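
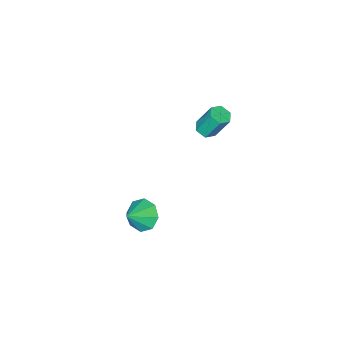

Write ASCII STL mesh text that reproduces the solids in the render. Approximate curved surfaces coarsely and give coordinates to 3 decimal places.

solid 
facet normal 0.193 -0.416 -0.889
outer loop
vertex -2.567 -1.82 -2.218
vertex -2.974 -2.195 -2.131
vertex -3.091 -1.709 -2.384
endloop
endfacet
facet normal 0.299 0.887 -0.352
outer loop
vertex -2.567 -1.82 -2.218
vertex -3.091 -1.709 -2.384
vertex -2.859 -1.19 -0.877
endloop
endfacet
facet normal 0.298 0.888 -0.352
outer loop
vertex -2.859 -1.19 -0.877
vertex -3.091 -1.709 -2.384
vertex -3.383 -1.08 -1.043
endloop
endfacet
facet normal -0.193 0.418 0.888
outer loop
vertex -2.859 -1.19 -0.877
vertex -3.383 -1.08 -1.043
vertex -3.266 -1.565 -0.789
endloop
endfacet
facet normal 0.192 -0.416 -0.889
outer loop
vertex -3.091 -1.709 -2.384
vertex -2.974 -2.195 -2.131
vertex -3.497 -2.084 -2.296
endloop
endfacet
facet normal -0.661 0.614 -0.432
outer loop
vertex -3.091 -1.709 -2.384
vertex -3.497 -2.084 -2.296
vertex -3.383 -1.08 -1.043
endloop
endfacet
facet normal -0.661 0.614 -0.432
outer loop
vertex -3.383 -1.08 -1.043
vertex -3.497 -2.084 -2.296
vertex -3.789 -1.455 -0.955
endloop
endfacet
facet normal -0.194 0.418 0.888
outer loop
vertex -3.383 -1.08 -1.043
vertex -3.789 -1.455 -0.955
vertex -3.266 -1.565 -0.789
endloop
endfacet
facet normal 0.192 -0.417 -0.889
outer loop
vertex -3.497 -2.084 -2.296
vertex -2.974 -2.195 -2.131
vertex -3.381 -2.57 -2.043
endloop
endfacet
facet normal -0.959 -0.271 -0.082
outer loop
vertex -3.497 -2.084 -2.296
vertex -3.381 -2.57 -2.043
vertex -3.789 -1.455 -0.955
endloop
endfacet
facet normal -0.959 -0.272 -0.081
outer loop
vertex -3.789 -1.455 -0.955
vertex -3.381 -2.57 -2.043
vertex -3.673 -1.94 -0.702
endloop
endfacet
facet normal -0.194 0.417 0.888
outer loop
vertex -3.789 -1.455 -0.955
vertex -3.673 -1.94 -0.702
vertex -3.266 -1.565 -0.789
endloop
endfacet
facet normal 0.193 -0.418 -0.888
outer loop
vertex -3.381 -2.57 -2.043
vertex -2.974 -2.195 -2.131
vertex -2.857 -2.68 -1.877
endloop
endfacet
facet normal -0.298 -0.887 0.352
outer loop
vertex -3.381 -2.57 -2.043
vertex -2.857 -2.68 -1.877
vertex -3.673 -1.94 -0.702
endloop
endfacet
facet normal -0.299 -0.887 0.351
outer loop
vertex -3.673 -1.94 -0.702
vertex -2.857 -2.68 -1.877
vertex -3.149 -2.051 -0.536
endloop
endfacet
facet normal -0.193 0.416 0.889
outer loop
vertex -3.673 -1.94 -0.702
vertex -3.149 -2.051 -0.536
vertex -3.266 -1.565 -0.789
endloop
endfacet
facet normal 0.194 -0.418 -0.888
outer loop
vertex -2.857 -2.68 -1.877
vertex -2.974 -2.195 -2.131
vertex -2.451 -2.305 -1.965
endloop
endfacet
facet normal 0.661 -0.614 0.432
outer loop
vertex -2.857 -2.68 -1.877
vertex -2.451 -2.305 -1.965
vertex -3.149 -2.051 -0.536
endloop
endfacet
facet normal 0.661 -0.614 0.432
outer loop
vertex -3.149 -2.051 -0.536
vertex -2.451 -2.305 -1.965
vertex -2.743 -1.676 -0.624
endloop
endfacet
facet normal -0.192 0.416 0.889
outer loop
vertex -3.149 -2.051 -0.536
vertex -2.743 -1.676 -0.624
vertex -3.266 -1.565 -0.789
endloop
endfacet
facet normal 0.194 -0.417 -0.888
outer loop
vertex -2.451 -2.305 -1.965
vertex -2.974 -2.195 -2.131
vertex -2.567 -1.82 -2.218
endloop
endfacet
facet normal 0.959 0.272 0.081
outer loop
vertex -2.451 -2.305 -1.965
vertex -2.567 -1.82 -2.218
vertex -2.743 -1.676 -0.624
endloop
endfacet
facet normal 0.959 0.271 0.081
outer loop
vertex -2.743 -1.676 -0.624
vertex -2.567 -1.82 -2.218
vertex -2.859 -1.19 -0.877
endloop
endfacet
facet normal -0.192 0.417 0.889
outer loop
vertex -2.743 -1.676 -0.624
vertex -2.859 -1.19 -0.877
vertex -3.266 -1.565 -0.789
endloop
endfacet
facet normal -0.801 -0.030 -0.598
outer loop
vertex 3.087 -0.056 -3.586
vertex 2.639 -0.408 -2.968
vertex 2.794 0.38 -3.215
endloop
endfacet
facet normal 0.761 0.633 -0.143
outer loop
vertex 3.087 -0.056 -3.586
vertex 2.794 0.38 -3.215
vertex 3.601 -0.372 -2.252
endloop
endfacet
facet normal -0.801 -0.030 -0.598
outer loop
vertex 2.794 0.38 -3.215
vertex 2.639 -0.408 -2.968
vertex 2.41 0.354 -2.699
endloop
endfacet
facet normal 0.395 0.855 0.337
outer loop
vertex 2.794 0.38 -3.215
vertex 2.41 0.354 -2.699
vertex 3.601 -0.372 -2.252
endloop
endfacet
facet normal -0.801 -0.030 -0.598
outer loop
vertex 2.41 0.354 -2.699
vertex 2.639 -0.408 -2.968
vertex 2.161 -0.118 -2.342
endloop
endfacet
facet normal 0.053 0.585 0.810
outer loop
vertex 2.41 0.354 -2.699
vertex 2.161 -0.118 -2.342
vertex 3.601 -0.372 -2.252
endloop
endfacet
facet normal -0.801 -0.030 -0.598
outer loop
vertex 2.161 -0.118 -2.342
vertex 2.639 -0.408 -2.968
vertex 2.192 -0.76 -2.351
endloop
endfacet
facet normal -0.065 -0.017 0.998
outer loop
vertex 2.161 -0.118 -2.342
vertex 2.192 -0.76 -2.351
vertex 3.601 -0.372 -2.252
endloop
endfacet
facet normal -0.801 -0.030 -0.598
outer loop
vertex 2.192 -0.76 -2.351
vertex 2.639 -0.408 -2.968
vertex 2.485 -1.196 -2.722
endloop
endfacet
facet normal 0.110 -0.600 0.792
outer loop
vertex 2.192 -0.76 -2.351
vertex 2.485 -1.196 -2.722
vertex 3.601 -0.372 -2.252
endloop
endfacet
facet normal -0.801 -0.030 -0.597
outer loop
vertex 2.485 -1.196 -2.722
vertex 2.639 -0.408 -2.968
vertex 2.868 -1.17 -3.237
endloop
endfacet
facet normal 0.476 -0.822 0.312
outer loop
vertex 2.485 -1.196 -2.722
vertex 2.868 -1.17 -3.237
vertex 3.601 -0.372 -2.252
endloop
endfacet
facet normal -0.802 -0.030 -0.597
outer loop
vertex 2.868 -1.17 -3.237
vertex 2.639 -0.408 -2.968
vertex 3.117 -0.698 -3.595
endloop
endfacet
facet normal 0.818 -0.553 -0.160
outer loop
vertex 2.868 -1.17 -3.237
vertex 3.117 -0.698 -3.595
vertex 3.601 -0.372 -2.252
endloop
endfacet
facet normal -0.801 -0.029 -0.597
outer loop
vertex 3.117 -0.698 -3.595
vertex 2.639 -0.408 -2.968
vertex 3.087 -0.056 -3.586
endloop
endfacet
facet normal 0.936 0.049 -0.349
outer loop
vertex 3.117 -0.698 -3.595
vertex 3.087 -0.056 -3.586
vertex 3.601 -0.372 -2.252
endloop
endfacet

endsolid


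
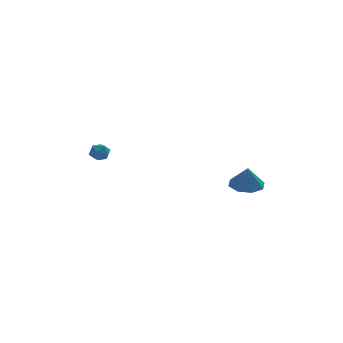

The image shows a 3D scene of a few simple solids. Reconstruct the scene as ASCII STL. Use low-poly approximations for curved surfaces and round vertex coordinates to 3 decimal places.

solid 
facet normal -0.926 0.235 0.294
outer loop
vertex -3.913 2.161 3.82
vertex -4.107 1.551 3.697
vertex -3.88 1.707 4.287
endloop
endfacet
facet normal -0.442 0.627 0.641
outer loop
vertex -3.913 2.161 3.82
vertex -3.88 1.707 4.287
vertex -3.391 2.131 4.209
endloop
endfacet
facet normal -0.059 0.986 0.155
outer loop
vertex -3.913 2.161 3.82
vertex -3.391 2.131 4.209
vertex -3.315 2.236 3.57
endloop
endfacet
facet normal -0.308 0.815 -0.492
outer loop
vertex -3.913 2.161 3.82
vertex -3.315 2.236 3.57
vertex -3.758 1.878 3.254
endloop
endfacet
facet normal -0.844 0.350 -0.406
outer loop
vertex -3.913 2.161 3.82
vertex -3.758 1.878 3.254
vertex -4.107 1.551 3.697
endloop
endfacet
facet normal -0.001 0.183 0.983
outer loop
vertex -3.391 2.131 4.209
vertex -3.88 1.707 4.287
vertex -3.262 1.502 4.326
endloop
endfacet
facet normal -0.786 -0.452 0.422
outer loop
vertex -3.88 1.707 4.287
vertex -4.107 1.551 3.697
vertex -3.705 1.144 4.01
endloop
endfacet
facet normal -0.652 -0.266 -0.710
outer loop
vertex -4.107 1.551 3.697
vertex -3.758 1.878 3.254
vertex -3.629 1.249 3.371
endloop
endfacet
facet normal 0.214 0.484 -0.848
outer loop
vertex -3.758 1.878 3.254
vertex -3.315 2.236 3.57
vertex -3.14 1.673 3.293
endloop
endfacet
facet normal 0.617 0.762 0.199
outer loop
vertex -3.315 2.236 3.57
vertex -3.391 2.131 4.209
vertex -2.913 1.829 3.883
endloop
endfacet
facet normal 0.308 -0.815 0.492
outer loop
vertex -3.107 1.219 3.76
vertex -3.262 1.502 4.326
vertex -3.705 1.144 4.01
endloop
endfacet
facet normal 0.059 -0.986 -0.155
outer loop
vertex -3.107 1.219 3.76
vertex -3.705 1.144 4.01
vertex -3.629 1.249 3.371
endloop
endfacet
facet normal 0.442 -0.627 -0.641
outer loop
vertex -3.107 1.219 3.76
vertex -3.629 1.249 3.371
vertex -3.14 1.673 3.293
endloop
endfacet
facet normal 0.926 -0.235 -0.294
outer loop
vertex -3.107 1.219 3.76
vertex -3.14 1.673 3.293
vertex -2.913 1.829 3.883
endloop
endfacet
facet normal 0.844 -0.350 0.406
outer loop
vertex -3.107 1.219 3.76
vertex -2.913 1.829 3.883
vertex -3.262 1.502 4.326
endloop
endfacet
facet normal -0.214 -0.484 0.848
outer loop
vertex -3.705 1.144 4.01
vertex -3.262 1.502 4.326
vertex -3.88 1.707 4.287
endloop
endfacet
facet normal -0.617 -0.762 -0.199
outer loop
vertex -3.629 1.249 3.371
vertex -3.705 1.144 4.01
vertex -4.107 1.551 3.697
endloop
endfacet
facet normal 0.001 -0.183 -0.983
outer loop
vertex -3.14 1.673 3.293
vertex -3.629 1.249 3.371
vertex -3.758 1.878 3.254
endloop
endfacet
facet normal 0.786 0.452 -0.422
outer loop
vertex -2.913 1.829 3.883
vertex -3.14 1.673 3.293
vertex -3.315 2.236 3.57
endloop
endfacet
facet normal 0.652 0.266 0.710
outer loop
vertex -3.262 1.502 4.326
vertex -2.913 1.829 3.883
vertex -3.391 2.131 4.209
endloop
endfacet
facet normal -0.012 0.236 -0.972
outer loop
vertex 4.563 -2.879 2.392
vertex 3.792 -2.293 2.544
vertex 4.765 -2.176 2.56
endloop
endfacet
facet normal 0.803 -0.347 0.485
outer loop
vertex 4.563 -2.879 2.392
vertex 4.765 -2.176 2.56
vertex 3.808 -2.607 3.836
endloop
endfacet
facet normal -0.012 0.236 -0.972
outer loop
vertex 4.765 -2.176 2.56
vertex 3.792 -2.293 2.544
vertex 4.397 -1.542 2.719
endloop
endfacet
facet normal 0.727 0.263 0.634
outer loop
vertex 4.765 -2.176 2.56
vertex 4.397 -1.542 2.719
vertex 3.808 -2.607 3.836
endloop
endfacet
facet normal -0.012 0.236 -0.972
outer loop
vertex 4.397 -1.542 2.719
vertex 3.792 -2.293 2.544
vertex 3.675 -1.348 2.775
endloop
endfacet
facet normal 0.229 0.641 0.732
outer loop
vertex 4.397 -1.542 2.719
vertex 3.675 -1.348 2.775
vertex 3.808 -2.607 3.836
endloop
endfacet
facet normal -0.012 0.236 -0.972
outer loop
vertex 3.675 -1.348 2.775
vertex 3.792 -2.293 2.544
vertex 3.021 -1.707 2.696
endloop
endfacet
facet normal -0.398 0.566 0.722
outer loop
vertex 3.675 -1.348 2.775
vertex 3.021 -1.707 2.696
vertex 3.808 -2.607 3.836
endloop
endfacet
facet normal -0.012 0.236 -0.972
outer loop
vertex 3.021 -1.707 2.696
vertex 3.792 -2.293 2.544
vertex 2.819 -2.409 2.528
endloop
endfacet
facet normal -0.789 0.081 0.609
outer loop
vertex 3.021 -1.707 2.696
vertex 2.819 -2.409 2.528
vertex 3.808 -2.607 3.836
endloop
endfacet
facet normal -0.012 0.237 -0.972
outer loop
vertex 2.819 -2.409 2.528
vertex 3.792 -2.293 2.544
vertex 3.187 -3.043 2.369
endloop
endfacet
facet normal -0.713 -0.529 0.459
outer loop
vertex 2.819 -2.409 2.528
vertex 3.187 -3.043 2.369
vertex 3.808 -2.607 3.836
endloop
endfacet
facet normal -0.013 0.237 -0.971
outer loop
vertex 3.187 -3.043 2.369
vertex 3.792 -2.293 2.544
vertex 3.909 -3.238 2.312
endloop
endfacet
facet normal -0.216 -0.907 0.361
outer loop
vertex 3.187 -3.043 2.369
vertex 3.909 -3.238 2.312
vertex 3.808 -2.607 3.836
endloop
endfacet
facet normal -0.011 0.237 -0.971
outer loop
vertex 3.909 -3.238 2.312
vertex 3.792 -2.293 2.544
vertex 4.563 -2.879 2.392
endloop
endfacet
facet normal 0.411 -0.832 0.372
outer loop
vertex 3.909 -3.238 2.312
vertex 4.563 -2.879 2.392
vertex 3.808 -2.607 3.836
endloop
endfacet

endsolid


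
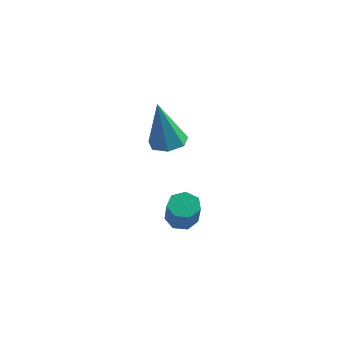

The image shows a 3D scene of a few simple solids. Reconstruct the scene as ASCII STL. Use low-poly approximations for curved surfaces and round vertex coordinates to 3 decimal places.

solid 
facet normal -0.392 0.472 -0.790
outer loop
vertex 2.874 -3.868 -2.06
vertex 2.454 -3.626 -1.707
vertex 2.996 -3.409 -1.846
endloop
endfacet
facet normal 0.890 -0.024 -0.456
outer loop
vertex 2.874 -3.868 -2.06
vertex 2.996 -3.409 -1.846
vertex 3.447 -4.556 -0.906
endloop
endfacet
facet normal 0.890 -0.023 -0.455
outer loop
vertex 3.447 -4.556 -0.906
vertex 2.996 -3.409 -1.846
vertex 3.568 -4.097 -0.692
endloop
endfacet
facet normal 0.391 -0.472 0.790
outer loop
vertex 3.447 -4.556 -0.906
vertex 3.568 -4.097 -0.692
vertex 3.026 -4.314 -0.553
endloop
endfacet
facet normal -0.392 0.472 -0.790
outer loop
vertex 2.996 -3.409 -1.846
vertex 2.454 -3.626 -1.707
vertex 2.709 -3.113 -1.527
endloop
endfacet
facet normal 0.737 0.675 0.037
outer loop
vertex 2.996 -3.409 -1.846
vertex 2.709 -3.113 -1.527
vertex 3.568 -4.097 -0.692
endloop
endfacet
facet normal 0.737 0.675 0.038
outer loop
vertex 3.568 -4.097 -0.692
vertex 2.709 -3.113 -1.527
vertex 3.281 -3.802 -0.374
endloop
endfacet
facet normal 0.391 -0.471 0.790
outer loop
vertex 3.568 -4.097 -0.692
vertex 3.281 -3.802 -0.374
vertex 3.026 -4.314 -0.553
endloop
endfacet
facet normal -0.391 0.472 -0.790
outer loop
vertex 2.709 -3.113 -1.527
vertex 2.454 -3.626 -1.707
vertex 2.23 -3.204 -1.344
endloop
endfacet
facet normal 0.028 0.864 0.503
outer loop
vertex 2.709 -3.113 -1.527
vertex 2.23 -3.204 -1.344
vertex 3.281 -3.802 -0.374
endloop
endfacet
facet normal 0.030 0.865 0.501
outer loop
vertex 3.281 -3.802 -0.374
vertex 2.23 -3.204 -1.344
vertex 2.802 -3.892 -0.19
endloop
endfacet
facet normal 0.392 -0.471 0.790
outer loop
vertex 3.281 -3.802 -0.374
vertex 2.802 -3.892 -0.19
vertex 3.026 -4.314 -0.553
endloop
endfacet
facet normal -0.392 0.472 -0.790
outer loop
vertex 2.23 -3.204 -1.344
vertex 2.454 -3.626 -1.707
vertex 1.92 -3.612 -1.434
endloop
endfacet
facet normal -0.701 0.403 0.588
outer loop
vertex 2.23 -3.204 -1.344
vertex 1.92 -3.612 -1.434
vertex 2.802 -3.892 -0.19
endloop
endfacet
facet normal -0.701 0.403 0.588
outer loop
vertex 2.802 -3.892 -0.19
vertex 1.92 -3.612 -1.434
vertex 2.492 -4.3 -0.28
endloop
endfacet
facet normal 0.392 -0.472 0.790
outer loop
vertex 2.802 -3.892 -0.19
vertex 2.492 -4.3 -0.28
vertex 3.026 -4.314 -0.553
endloop
endfacet
facet normal -0.392 0.471 -0.791
outer loop
vertex 1.92 -3.612 -1.434
vertex 2.454 -3.626 -1.707
vertex 2.012 -4.031 -1.729
endloop
endfacet
facet normal -0.903 -0.362 0.232
outer loop
vertex 1.92 -3.612 -1.434
vertex 2.012 -4.031 -1.729
vertex 2.492 -4.3 -0.28
endloop
endfacet
facet normal -0.903 -0.362 0.232
outer loop
vertex 2.492 -4.3 -0.28
vertex 2.012 -4.031 -1.729
vertex 2.584 -4.719 -0.576
endloop
endfacet
facet normal 0.391 -0.472 0.790
outer loop
vertex 2.492 -4.3 -0.28
vertex 2.584 -4.719 -0.576
vertex 3.026 -4.314 -0.553
endloop
endfacet
facet normal -0.392 0.471 -0.790
outer loop
vertex 2.012 -4.031 -1.729
vertex 2.454 -3.626 -1.707
vertex 2.437 -4.145 -2.008
endloop
endfacet
facet normal -0.425 -0.854 -0.299
outer loop
vertex 2.012 -4.031 -1.729
vertex 2.437 -4.145 -2.008
vertex 2.584 -4.719 -0.576
endloop
endfacet
facet normal -0.425 -0.855 -0.299
outer loop
vertex 2.584 -4.719 -0.576
vertex 2.437 -4.145 -2.008
vertex 3.009 -4.833 -0.854
endloop
endfacet
facet normal 0.391 -0.471 0.791
outer loop
vertex 2.584 -4.719 -0.576
vertex 3.009 -4.833 -0.854
vertex 3.026 -4.314 -0.553
endloop
endfacet
facet normal -0.393 0.471 -0.790
outer loop
vertex 2.437 -4.145 -2.008
vertex 2.454 -3.626 -1.707
vertex 2.874 -3.868 -2.06
endloop
endfacet
facet normal 0.374 -0.703 -0.605
outer loop
vertex 2.437 -4.145 -2.008
vertex 2.874 -3.868 -2.06
vertex 3.009 -4.833 -0.854
endloop
endfacet
facet normal 0.373 -0.704 -0.605
outer loop
vertex 3.009 -4.833 -0.854
vertex 2.874 -3.868 -2.06
vertex 3.447 -4.556 -0.906
endloop
endfacet
facet normal 0.392 -0.471 0.790
outer loop
vertex 3.009 -4.833 -0.854
vertex 3.447 -4.556 -0.906
vertex 3.026 -4.314 -0.553
endloop
endfacet
facet normal 0.062 0.221 -0.973
outer loop
vertex 2.083 -3.921 1.587
vertex 1.685 -3.342 1.693
vertex 2.391 -3.405 1.724
endloop
endfacet
facet normal 0.806 -0.543 0.234
outer loop
vertex 2.083 -3.921 1.587
vertex 2.391 -3.405 1.724
vertex 1.555 -3.798 3.687
endloop
endfacet
facet normal 0.063 0.222 -0.973
outer loop
vertex 2.391 -3.405 1.724
vertex 1.685 -3.342 1.693
vertex 2.168 -2.843 1.838
endloop
endfacet
facet normal 0.869 0.259 0.422
outer loop
vertex 2.391 -3.405 1.724
vertex 2.168 -2.843 1.838
vertex 1.555 -3.798 3.687
endloop
endfacet
facet normal 0.063 0.222 -0.973
outer loop
vertex 2.168 -2.843 1.838
vertex 1.685 -3.342 1.693
vertex 1.581 -2.656 1.843
endloop
endfacet
facet normal 0.265 0.818 0.510
outer loop
vertex 2.168 -2.843 1.838
vertex 1.581 -2.656 1.843
vertex 1.555 -3.798 3.687
endloop
endfacet
facet normal 0.064 0.222 -0.973
outer loop
vertex 1.581 -2.656 1.843
vertex 1.685 -3.342 1.693
vertex 1.072 -2.986 1.734
endloop
endfacet
facet normal -0.554 0.711 0.433
outer loop
vertex 1.581 -2.656 1.843
vertex 1.072 -2.986 1.734
vertex 1.555 -3.798 3.687
endloop
endfacet
facet normal 0.064 0.222 -0.973
outer loop
vertex 1.072 -2.986 1.734
vertex 1.685 -3.342 1.693
vertex 1.025 -3.585 1.594
endloop
endfacet
facet normal -0.969 0.018 0.247
outer loop
vertex 1.072 -2.986 1.734
vertex 1.025 -3.585 1.594
vertex 1.555 -3.798 3.687
endloop
endfacet
facet normal 0.064 0.222 -0.973
outer loop
vertex 1.025 -3.585 1.594
vertex 1.685 -3.342 1.693
vertex 1.475 -4.0 1.529
endloop
endfacet
facet normal -0.668 -0.739 0.094
outer loop
vertex 1.025 -3.585 1.594
vertex 1.475 -4.0 1.529
vertex 1.555 -3.798 3.687
endloop
endfacet
facet normal 0.064 0.222 -0.973
outer loop
vertex 1.475 -4.0 1.529
vertex 1.685 -3.342 1.693
vertex 2.083 -3.921 1.587
endloop
endfacet
facet normal 0.120 -0.989 0.088
outer loop
vertex 1.475 -4.0 1.529
vertex 2.083 -3.921 1.587
vertex 1.555 -3.798 3.687
endloop
endfacet

endsolid


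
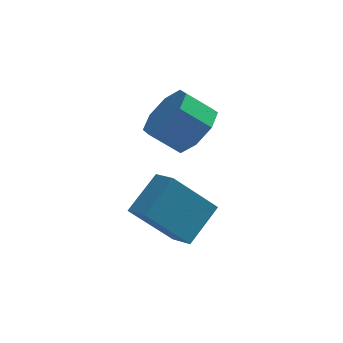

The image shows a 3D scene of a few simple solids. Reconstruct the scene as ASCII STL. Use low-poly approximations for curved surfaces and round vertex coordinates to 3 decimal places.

solid 
facet normal -0.464 -0.678 -0.570
outer loop
vertex -4.076 -0.094 -2.399
vertex -4.569 0.492 -2.694
vertex -2.963 0.207 -3.662
endloop
endfacet
facet normal 0.601 -0.715 0.359
outer loop
vertex -2.331 1.128 -2.886
vertex -4.076 -0.094 -2.399
vertex -2.963 0.207 -3.662
endloop
endfacet
facet normal -0.464 -0.678 -0.570
outer loop
vertex -2.963 0.207 -3.662
vertex -4.569 0.492 -2.694
vertex -3.455 0.792 -3.957
endloop
endfacet
facet normal 0.651 0.175 -0.738
outer loop
vertex -3.455 0.792 -3.957
vertex -2.331 1.128 -2.886
vertex -2.963 0.207 -3.662
endloop
endfacet
facet normal -0.651 -0.176 0.739
outer loop
vertex -4.076 -0.094 -2.399
vertex -3.937 1.413 -1.918
vertex -4.569 0.492 -2.694
endloop
endfacet
facet normal 0.600 -0.714 0.360
outer loop
vertex -3.445 0.828 -1.623
vertex -4.076 -0.094 -2.399
vertex -2.331 1.128 -2.886
endloop
endfacet
facet normal -0.651 -0.176 0.738
outer loop
vertex -3.445 0.828 -1.623
vertex -3.937 1.413 -1.918
vertex -4.076 -0.094 -2.399
endloop
endfacet
facet normal -0.600 0.715 -0.359
outer loop
vertex -4.569 0.492 -2.694
vertex -3.937 1.413 -1.918
vertex -3.455 0.792 -3.957
endloop
endfacet
facet normal 0.651 0.176 -0.738
outer loop
vertex -2.824 1.714 -3.181
vertex -2.331 1.128 -2.886
vertex -3.455 0.792 -3.957
endloop
endfacet
facet normal -0.601 0.714 -0.359
outer loop
vertex -3.455 0.792 -3.957
vertex -3.937 1.413 -1.918
vertex -2.824 1.714 -3.181
endloop
endfacet
facet normal 0.464 0.678 0.570
outer loop
vertex -2.824 1.714 -3.181
vertex -3.445 0.828 -1.623
vertex -2.331 1.128 -2.886
endloop
endfacet
facet normal 0.464 0.678 0.570
outer loop
vertex -3.937 1.413 -1.918
vertex -3.445 0.828 -1.623
vertex -2.824 1.714 -3.181
endloop
endfacet
facet normal 0.766 0.029 -0.643
outer loop
vertex -2.459 2.704 -0.345
vertex -3.014 2.625 -1.01
vertex -2.671 3.293 -0.571
endloop
endfacet
facet normal 0.559 0.465 0.687
outer loop
vertex -2.459 2.704 -0.345
vertex -2.671 3.293 -0.571
vertex -3.271 2.673 0.336
endloop
endfacet
facet normal 0.559 0.464 0.687
outer loop
vertex -3.271 2.673 0.336
vertex -2.671 3.293 -0.571
vertex -3.483 3.263 0.11
endloop
endfacet
facet normal -0.766 -0.029 0.642
outer loop
vertex -3.271 2.673 0.336
vertex -3.483 3.263 0.11
vertex -3.826 2.595 -0.33
endloop
endfacet
facet normal 0.766 0.029 -0.642
outer loop
vertex -2.671 3.293 -0.571
vertex -3.014 2.625 -1.01
vertex -3.084 3.491 -1.055
endloop
endfacet
facet normal 0.170 0.954 0.245
outer loop
vertex -2.671 3.293 -0.571
vertex -3.084 3.491 -1.055
vertex -3.483 3.263 0.11
endloop
endfacet
facet normal 0.170 0.954 0.245
outer loop
vertex -3.483 3.263 0.11
vertex -3.084 3.491 -1.055
vertex -3.896 3.461 -0.374
endloop
endfacet
facet normal -0.766 -0.029 0.642
outer loop
vertex -3.483 3.263 0.11
vertex -3.896 3.461 -0.374
vertex -3.826 2.595 -0.33
endloop
endfacet
facet normal 0.766 0.029 -0.643
outer loop
vertex -3.084 3.491 -1.055
vertex -3.014 2.625 -1.01
vertex -3.456 3.182 -1.512
endloop
endfacet
facet normal -0.318 0.885 -0.340
outer loop
vertex -3.084 3.491 -1.055
vertex -3.456 3.182 -1.512
vertex -3.896 3.461 -0.374
endloop
endfacet
facet normal -0.319 0.885 -0.340
outer loop
vertex -3.896 3.461 -0.374
vertex -3.456 3.182 -1.512
vertex -4.268 3.151 -0.832
endloop
endfacet
facet normal -0.766 -0.029 0.642
outer loop
vertex -3.896 3.461 -0.374
vertex -4.268 3.151 -0.832
vertex -3.826 2.595 -0.33
endloop
endfacet
facet normal 0.766 0.029 -0.642
outer loop
vertex -3.456 3.182 -1.512
vertex -3.014 2.625 -1.01
vertex -3.569 2.547 -1.676
endloop
endfacet
facet normal -0.620 0.298 -0.726
outer loop
vertex -3.456 3.182 -1.512
vertex -3.569 2.547 -1.676
vertex -4.268 3.151 -0.832
endloop
endfacet
facet normal -0.620 0.297 -0.726
outer loop
vertex -4.268 3.151 -0.832
vertex -3.569 2.547 -1.676
vertex -4.381 2.516 -0.995
endloop
endfacet
facet normal -0.766 -0.029 0.642
outer loop
vertex -4.268 3.151 -0.832
vertex -4.381 2.516 -0.995
vertex -3.826 2.595 -0.33
endloop
endfacet
facet normal 0.766 0.029 -0.642
outer loop
vertex -3.569 2.547 -1.676
vertex -3.014 2.625 -1.01
vertex -3.357 1.957 -1.45
endloop
endfacet
facet normal -0.559 -0.464 -0.687
outer loop
vertex -3.569 2.547 -1.676
vertex -3.357 1.957 -1.45
vertex -4.381 2.516 -0.995
endloop
endfacet
facet normal -0.559 -0.465 -0.687
outer loop
vertex -4.381 2.516 -0.995
vertex -3.357 1.957 -1.45
vertex -4.169 1.927 -0.769
endloop
endfacet
facet normal -0.766 -0.029 0.643
outer loop
vertex -4.381 2.516 -0.995
vertex -4.169 1.927 -0.769
vertex -3.826 2.595 -0.33
endloop
endfacet
facet normal 0.766 0.029 -0.642
outer loop
vertex -3.357 1.957 -1.45
vertex -3.014 2.625 -1.01
vertex -2.944 1.759 -0.966
endloop
endfacet
facet normal -0.170 -0.954 -0.245
outer loop
vertex -3.357 1.957 -1.45
vertex -2.944 1.759 -0.966
vertex -4.169 1.927 -0.769
endloop
endfacet
facet normal -0.170 -0.954 -0.245
outer loop
vertex -4.169 1.927 -0.769
vertex -2.944 1.759 -0.966
vertex -3.756 1.729 -0.285
endloop
endfacet
facet normal -0.766 -0.029 0.642
outer loop
vertex -4.169 1.927 -0.769
vertex -3.756 1.729 -0.285
vertex -3.826 2.595 -0.33
endloop
endfacet
facet normal 0.766 0.029 -0.642
outer loop
vertex -2.944 1.759 -0.966
vertex -3.014 2.625 -1.01
vertex -2.572 2.069 -0.508
endloop
endfacet
facet normal 0.318 -0.885 0.340
outer loop
vertex -2.944 1.759 -0.966
vertex -2.572 2.069 -0.508
vertex -3.756 1.729 -0.285
endloop
endfacet
facet normal 0.318 -0.885 0.340
outer loop
vertex -3.756 1.729 -0.285
vertex -2.572 2.069 -0.508
vertex -3.384 2.038 0.172
endloop
endfacet
facet normal -0.766 -0.029 0.643
outer loop
vertex -3.756 1.729 -0.285
vertex -3.384 2.038 0.172
vertex -3.826 2.595 -0.33
endloop
endfacet
facet normal 0.766 0.029 -0.642
outer loop
vertex -2.572 2.069 -0.508
vertex -3.014 2.625 -1.01
vertex -2.459 2.704 -0.345
endloop
endfacet
facet normal 0.620 -0.297 0.727
outer loop
vertex -2.572 2.069 -0.508
vertex -2.459 2.704 -0.345
vertex -3.384 2.038 0.172
endloop
endfacet
facet normal 0.620 -0.298 0.726
outer loop
vertex -3.384 2.038 0.172
vertex -2.459 2.704 -0.345
vertex -3.271 2.673 0.336
endloop
endfacet
facet normal -0.766 -0.029 0.642
outer loop
vertex -3.384 2.038 0.172
vertex -3.271 2.673 0.336
vertex -3.826 2.595 -0.33
endloop
endfacet

endsolid


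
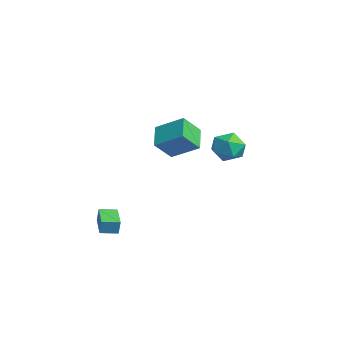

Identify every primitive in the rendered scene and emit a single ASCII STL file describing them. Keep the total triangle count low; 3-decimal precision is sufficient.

solid 
facet normal -0.972 0.174 0.155
outer loop
vertex 1.216 -3.437 -3.31
vertex 1.362 -2.534 -3.408
vertex 1.076 -3.502 -4.115
endloop
endfacet
facet normal -0.159 -0.982 0.107
outer loop
vertex 2.438 -3.746 -4.332
vertex 1.216 -3.437 -3.31
vertex 1.076 -3.502 -4.115
endloop
endfacet
facet normal -0.972 0.174 0.155
outer loop
vertex 1.076 -3.502 -4.115
vertex 1.362 -2.534 -3.408
vertex 1.222 -2.599 -4.213
endloop
endfacet
facet normal -0.171 -0.079 -0.982
outer loop
vertex 1.222 -2.599 -4.213
vertex 2.438 -3.746 -4.332
vertex 1.076 -3.502 -4.115
endloop
endfacet
facet normal 0.171 0.079 0.982
outer loop
vertex 1.216 -3.437 -3.31
vertex 2.724 -2.778 -3.625
vertex 1.362 -2.534 -3.408
endloop
endfacet
facet normal -0.159 -0.982 0.107
outer loop
vertex 2.578 -3.681 -3.527
vertex 1.216 -3.437 -3.31
vertex 2.438 -3.746 -4.332
endloop
endfacet
facet normal 0.171 0.079 0.982
outer loop
vertex 2.578 -3.681 -3.527
vertex 2.724 -2.778 -3.625
vertex 1.216 -3.437 -3.31
endloop
endfacet
facet normal 0.159 0.982 -0.107
outer loop
vertex 1.362 -2.534 -3.408
vertex 2.724 -2.778 -3.625
vertex 1.222 -2.599 -4.213
endloop
endfacet
facet normal -0.171 -0.079 -0.982
outer loop
vertex 2.584 -2.843 -4.43
vertex 2.438 -3.746 -4.332
vertex 1.222 -2.599 -4.213
endloop
endfacet
facet normal 0.159 0.982 -0.107
outer loop
vertex 1.222 -2.599 -4.213
vertex 2.724 -2.778 -3.625
vertex 2.584 -2.843 -4.43
endloop
endfacet
facet normal 0.972 -0.174 -0.155
outer loop
vertex 2.584 -2.843 -4.43
vertex 2.578 -3.681 -3.527
vertex 2.438 -3.746 -4.332
endloop
endfacet
facet normal 0.972 -0.174 -0.155
outer loop
vertex 2.724 -2.778 -3.625
vertex 2.578 -3.681 -3.527
vertex 2.584 -2.843 -4.43
endloop
endfacet
facet normal -0.543 -0.682 -0.490
outer loop
vertex 2.035 -0.803 2.217
vertex 1.76 0.142 1.207
vertex 3.178 -1.214 1.521
endloop
endfacet
facet normal 0.195 -0.670 0.716
outer loop
vertex 4.08 -0.082 2.333
vertex 2.035 -0.803 2.217
vertex 3.178 -1.214 1.521
endloop
endfacet
facet normal -0.544 -0.682 -0.489
outer loop
vertex 3.178 -1.214 1.521
vertex 1.76 0.142 1.207
vertex 2.902 -0.27 0.511
endloop
endfacet
facet normal 0.816 -0.294 -0.497
outer loop
vertex 2.902 -0.27 0.511
vertex 4.08 -0.082 2.333
vertex 3.178 -1.214 1.521
endloop
endfacet
facet normal -0.816 0.294 0.497
outer loop
vertex 2.035 -0.803 2.217
vertex 2.662 1.274 2.019
vertex 1.76 0.142 1.207
endloop
endfacet
facet normal 0.195 -0.669 0.717
outer loop
vertex 2.938 0.33 3.029
vertex 2.035 -0.803 2.217
vertex 4.08 -0.082 2.333
endloop
endfacet
facet normal -0.816 0.294 0.498
outer loop
vertex 2.938 0.33 3.029
vertex 2.662 1.274 2.019
vertex 2.035 -0.803 2.217
endloop
endfacet
facet normal -0.195 0.670 -0.717
outer loop
vertex 1.76 0.142 1.207
vertex 2.662 1.274 2.019
vertex 2.902 -0.27 0.511
endloop
endfacet
facet normal 0.816 -0.294 -0.497
outer loop
vertex 3.805 0.863 1.323
vertex 4.08 -0.082 2.333
vertex 2.902 -0.27 0.511
endloop
endfacet
facet normal -0.196 0.669 -0.717
outer loop
vertex 2.902 -0.27 0.511
vertex 2.662 1.274 2.019
vertex 3.805 0.863 1.323
endloop
endfacet
facet normal 0.544 0.681 0.489
outer loop
vertex 3.805 0.863 1.323
vertex 2.938 0.33 3.029
vertex 4.08 -0.082 2.333
endloop
endfacet
facet normal 0.543 0.682 0.489
outer loop
vertex 2.662 1.274 2.019
vertex 2.938 0.33 3.029
vertex 3.805 0.863 1.323
endloop
endfacet
facet normal 0.049 0.823 0.565
outer loop
vertex -0.0 4.41 -0.21
vertex 0.252 3.847 0.588
vertex 0.971 4.218 -0.015
endloop
endfacet
facet normal 0.215 0.970 -0.114
outer loop
vertex -0.0 4.41 -0.21
vertex 0.971 4.218 -0.015
vertex 0.63 4.182 -0.965
endloop
endfacet
facet normal -0.341 0.783 -0.521
outer loop
vertex -0.0 4.41 -0.21
vertex 0.63 4.182 -0.965
vertex -0.299 3.789 -0.948
endloop
endfacet
facet normal -0.848 0.521 -0.095
outer loop
vertex -0.0 4.41 -0.21
vertex -0.299 3.789 -0.948
vertex -0.533 3.582 0.012
endloop
endfacet
facet normal -0.608 0.546 0.577
outer loop
vertex -0.0 4.41 -0.21
vertex -0.533 3.582 0.012
vertex 0.252 3.847 0.588
endloop
endfacet
facet normal 0.771 0.563 -0.298
outer loop
vertex 0.63 4.182 -0.965
vertex 0.971 4.218 -0.015
vertex 1.273 3.478 -0.632
endloop
endfacet
facet normal 0.503 0.326 0.800
outer loop
vertex 0.971 4.218 -0.015
vertex 0.252 3.847 0.588
vertex 1.039 3.271 0.328
endloop
endfacet
facet normal -0.560 -0.123 0.819
outer loop
vertex 0.252 3.847 0.588
vertex -0.533 3.582 0.012
vertex 0.11 2.878 0.345
endloop
endfacet
facet normal -0.949 -0.165 -0.267
outer loop
vertex -0.533 3.582 0.012
vertex -0.299 3.789 -0.948
vertex -0.231 2.842 -0.605
endloop
endfacet
facet normal -0.127 0.259 -0.958
outer loop
vertex -0.299 3.789 -0.948
vertex 0.63 4.182 -0.965
vertex 0.488 3.213 -1.208
endloop
endfacet
facet normal 0.848 -0.521 0.095
outer loop
vertex 0.74 2.65 -0.41
vertex 1.273 3.478 -0.632
vertex 1.039 3.271 0.328
endloop
endfacet
facet normal 0.341 -0.783 0.521
outer loop
vertex 0.74 2.65 -0.41
vertex 1.039 3.271 0.328
vertex 0.11 2.878 0.345
endloop
endfacet
facet normal -0.215 -0.970 0.114
outer loop
vertex 0.74 2.65 -0.41
vertex 0.11 2.878 0.345
vertex -0.231 2.842 -0.605
endloop
endfacet
facet normal -0.049 -0.823 -0.565
outer loop
vertex 0.74 2.65 -0.41
vertex -0.231 2.842 -0.605
vertex 0.488 3.213 -1.208
endloop
endfacet
facet normal 0.608 -0.546 -0.577
outer loop
vertex 0.74 2.65 -0.41
vertex 0.488 3.213 -1.208
vertex 1.273 3.478 -0.632
endloop
endfacet
facet normal 0.949 0.165 0.267
outer loop
vertex 1.039 3.271 0.328
vertex 1.273 3.478 -0.632
vertex 0.971 4.218 -0.015
endloop
endfacet
facet normal 0.127 -0.259 0.958
outer loop
vertex 0.11 2.878 0.345
vertex 1.039 3.271 0.328
vertex 0.252 3.847 0.588
endloop
endfacet
facet normal -0.771 -0.563 0.298
outer loop
vertex -0.231 2.842 -0.605
vertex 0.11 2.878 0.345
vertex -0.533 3.582 0.012
endloop
endfacet
facet normal -0.503 -0.326 -0.800
outer loop
vertex 0.488 3.213 -1.208
vertex -0.231 2.842 -0.605
vertex -0.299 3.789 -0.948
endloop
endfacet
facet normal 0.560 0.123 -0.819
outer loop
vertex 1.273 3.478 -0.632
vertex 0.488 3.213 -1.208
vertex 0.63 4.182 -0.965
endloop
endfacet

endsolid


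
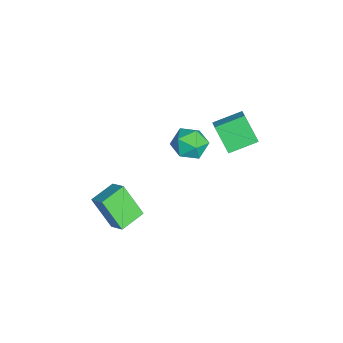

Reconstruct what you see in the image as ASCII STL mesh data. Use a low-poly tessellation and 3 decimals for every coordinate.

solid 
facet normal -0.854 -0.072 -0.516
outer loop
vertex -1.143 1.096 1.684
vertex -1.566 2.581 2.177
vertex -0.377 1.767 0.322
endloop
endfacet
facet normal 0.260 -0.916 -0.305
outer loop
vertex 0.486 1.839 0.843
vertex -1.143 1.096 1.684
vertex -0.377 1.767 0.322
endloop
endfacet
facet normal -0.854 -0.071 -0.516
outer loop
vertex -0.377 1.767 0.322
vertex -1.566 2.581 2.177
vertex -0.799 3.251 0.815
endloop
endfacet
facet normal 0.451 0.394 -0.801
outer loop
vertex -0.799 3.251 0.815
vertex 0.486 1.839 0.843
vertex -0.377 1.767 0.322
endloop
endfacet
facet normal -0.451 -0.394 0.801
outer loop
vertex -1.143 1.096 1.684
vertex -0.703 2.653 2.698
vertex -1.566 2.581 2.177
endloop
endfacet
facet normal 0.261 -0.916 -0.304
outer loop
vertex -0.281 1.169 2.205
vertex -1.143 1.096 1.684
vertex 0.486 1.839 0.843
endloop
endfacet
facet normal -0.451 -0.394 0.801
outer loop
vertex -0.281 1.169 2.205
vertex -0.703 2.653 2.698
vertex -1.143 1.096 1.684
endloop
endfacet
facet normal -0.260 0.916 0.304
outer loop
vertex -1.566 2.581 2.177
vertex -0.703 2.653 2.698
vertex -0.799 3.251 0.815
endloop
endfacet
facet normal 0.451 0.394 -0.801
outer loop
vertex 0.063 3.324 1.336
vertex 0.486 1.839 0.843
vertex -0.799 3.251 0.815
endloop
endfacet
facet normal -0.261 0.916 0.304
outer loop
vertex -0.799 3.251 0.815
vertex -0.703 2.653 2.698
vertex 0.063 3.324 1.336
endloop
endfacet
facet normal 0.854 0.072 0.516
outer loop
vertex 0.063 3.324 1.336
vertex -0.281 1.169 2.205
vertex 0.486 1.839 0.843
endloop
endfacet
facet normal 0.854 0.072 0.515
outer loop
vertex -0.703 2.653 2.698
vertex -0.281 1.169 2.205
vertex 0.063 3.324 1.336
endloop
endfacet
facet normal -0.674 0.721 0.160
outer loop
vertex 3.405 -3.283 1.441
vertex 4.025 -2.352 -0.144
vertex 2.692 -3.817 0.848
endloop
endfacet
facet normal -0.320 -0.480 0.817
outer loop
vertex 3.635 -4.828 0.624
vertex 3.405 -3.283 1.441
vertex 2.692 -3.817 0.848
endloop
endfacet
facet normal -0.674 0.721 0.160
outer loop
vertex 2.692 -3.817 0.848
vertex 4.025 -2.352 -0.144
vertex 3.312 -2.886 -0.737
endloop
endfacet
facet normal -0.667 -0.499 -0.554
outer loop
vertex 3.312 -2.886 -0.737
vertex 3.635 -4.828 0.624
vertex 2.692 -3.817 0.848
endloop
endfacet
facet normal 0.667 0.499 0.554
outer loop
vertex 3.405 -3.283 1.441
vertex 4.968 -3.363 -0.368
vertex 4.025 -2.352 -0.144
endloop
endfacet
facet normal -0.320 -0.480 0.817
outer loop
vertex 4.348 -4.294 1.217
vertex 3.405 -3.283 1.441
vertex 3.635 -4.828 0.624
endloop
endfacet
facet normal 0.667 0.499 0.554
outer loop
vertex 4.348 -4.294 1.217
vertex 4.968 -3.363 -0.368
vertex 3.405 -3.283 1.441
endloop
endfacet
facet normal 0.320 0.480 -0.817
outer loop
vertex 4.025 -2.352 -0.144
vertex 4.968 -3.363 -0.368
vertex 3.312 -2.886 -0.737
endloop
endfacet
facet normal -0.667 -0.499 -0.554
outer loop
vertex 4.255 -3.897 -0.961
vertex 3.635 -4.828 0.624
vertex 3.312 -2.886 -0.737
endloop
endfacet
facet normal 0.320 0.480 -0.817
outer loop
vertex 3.312 -2.886 -0.737
vertex 4.968 -3.363 -0.368
vertex 4.255 -3.897 -0.961
endloop
endfacet
facet normal 0.674 -0.721 -0.160
outer loop
vertex 4.255 -3.897 -0.961
vertex 4.348 -4.294 1.217
vertex 3.635 -4.828 0.624
endloop
endfacet
facet normal 0.674 -0.721 -0.160
outer loop
vertex 4.968 -3.363 -0.368
vertex 4.348 -4.294 1.217
vertex 4.255 -3.897 -0.961
endloop
endfacet
facet normal -0.367 0.770 0.522
outer loop
vertex -1.062 0.956 0.057
vertex -2.0 0.482 0.096
vertex -1.291 0.307 0.852
endloop
endfacet
facet normal 0.330 0.683 0.652
outer loop
vertex -1.062 0.956 0.057
vertex -1.291 0.307 0.852
vertex -0.34 0.275 0.405
endloop
endfacet
facet normal 0.678 0.734 0.031
outer loop
vertex -1.062 0.956 0.057
vertex -0.34 0.275 0.405
vertex -0.462 0.431 -0.628
endloop
endfacet
facet normal 0.196 0.854 -0.482
outer loop
vertex -1.062 0.956 0.057
vertex -0.462 0.431 -0.628
vertex -1.488 0.559 -0.819
endloop
endfacet
facet normal -0.450 0.875 -0.178
outer loop
vertex -1.062 0.956 0.057
vertex -1.488 0.559 -0.819
vertex -2.0 0.482 0.096
endloop
endfacet
facet normal 0.426 0.023 0.904
outer loop
vertex -0.34 0.275 0.405
vertex -1.291 0.307 0.852
vertex -0.832 -0.619 0.659
endloop
endfacet
facet normal -0.700 0.163 0.695
outer loop
vertex -1.291 0.307 0.852
vertex -2.0 0.482 0.096
vertex -1.858 -0.491 0.468
endloop
endfacet
facet normal -0.834 0.334 -0.439
outer loop
vertex -2.0 0.482 0.096
vertex -1.488 0.559 -0.819
vertex -1.98 -0.335 -0.565
endloop
endfacet
facet normal 0.211 0.298 -0.931
outer loop
vertex -1.488 0.559 -0.819
vertex -0.462 0.431 -0.628
vertex -1.029 -0.367 -1.012
endloop
endfacet
facet normal 0.989 0.106 -0.101
outer loop
vertex -0.462 0.431 -0.628
vertex -0.34 0.275 0.405
vertex -0.32 -0.542 -0.256
endloop
endfacet
facet normal -0.196 -0.854 0.482
outer loop
vertex -1.258 -1.016 -0.217
vertex -0.832 -0.619 0.659
vertex -1.858 -0.491 0.468
endloop
endfacet
facet normal -0.678 -0.734 -0.031
outer loop
vertex -1.258 -1.016 -0.217
vertex -1.858 -0.491 0.468
vertex -1.98 -0.335 -0.565
endloop
endfacet
facet normal -0.330 -0.683 -0.652
outer loop
vertex -1.258 -1.016 -0.217
vertex -1.98 -0.335 -0.565
vertex -1.029 -0.367 -1.012
endloop
endfacet
facet normal 0.367 -0.770 -0.522
outer loop
vertex -1.258 -1.016 -0.217
vertex -1.029 -0.367 -1.012
vertex -0.32 -0.542 -0.256
endloop
endfacet
facet normal 0.450 -0.875 0.178
outer loop
vertex -1.258 -1.016 -0.217
vertex -0.32 -0.542 -0.256
vertex -0.832 -0.619 0.659
endloop
endfacet
facet normal -0.211 -0.298 0.931
outer loop
vertex -1.858 -0.491 0.468
vertex -0.832 -0.619 0.659
vertex -1.291 0.307 0.852
endloop
endfacet
facet normal -0.989 -0.106 0.101
outer loop
vertex -1.98 -0.335 -0.565
vertex -1.858 -0.491 0.468
vertex -2.0 0.482 0.096
endloop
endfacet
facet normal -0.426 -0.023 -0.904
outer loop
vertex -1.029 -0.367 -1.012
vertex -1.98 -0.335 -0.565
vertex -1.488 0.559 -0.819
endloop
endfacet
facet normal 0.700 -0.163 -0.695
outer loop
vertex -0.32 -0.542 -0.256
vertex -1.029 -0.367 -1.012
vertex -0.462 0.431 -0.628
endloop
endfacet
facet normal 0.834 -0.334 0.439
outer loop
vertex -0.832 -0.619 0.659
vertex -0.32 -0.542 -0.256
vertex -0.34 0.275 0.405
endloop
endfacet

endsolid


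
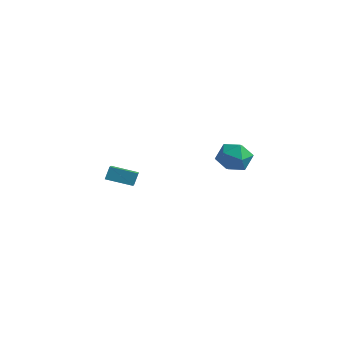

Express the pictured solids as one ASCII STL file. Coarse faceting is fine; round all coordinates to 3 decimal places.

solid 
facet normal -0.857 -0.446 0.258
outer loop
vertex -2.776 -4.415 4.01
vertex -3.729 -3.036 3.228
vertex -2.779 -4.836 3.272
endloop
endfacet
facet normal 0.516 -0.745 0.423
outer loop
vertex -1.451 -4.144 2.872
vertex -2.776 -4.415 4.01
vertex -2.779 -4.836 3.272
endloop
endfacet
facet normal -0.857 -0.446 0.258
outer loop
vertex -2.779 -4.836 3.272
vertex -3.729 -3.036 3.228
vertex -3.732 -3.457 2.49
endloop
endfacet
facet normal -0.004 -0.495 -0.869
outer loop
vertex -3.732 -3.457 2.49
vertex -1.451 -4.144 2.872
vertex -2.779 -4.836 3.272
endloop
endfacet
facet normal 0.004 0.495 0.869
outer loop
vertex -2.776 -4.415 4.01
vertex -2.401 -2.344 2.828
vertex -3.729 -3.036 3.228
endloop
endfacet
facet normal 0.516 -0.745 0.423
outer loop
vertex -1.448 -3.723 3.61
vertex -2.776 -4.415 4.01
vertex -1.451 -4.144 2.872
endloop
endfacet
facet normal 0.004 0.495 0.869
outer loop
vertex -1.448 -3.723 3.61
vertex -2.401 -2.344 2.828
vertex -2.776 -4.415 4.01
endloop
endfacet
facet normal -0.516 0.745 -0.423
outer loop
vertex -3.729 -3.036 3.228
vertex -2.401 -2.344 2.828
vertex -3.732 -3.457 2.49
endloop
endfacet
facet normal -0.004 -0.495 -0.869
outer loop
vertex -2.404 -2.765 2.09
vertex -1.451 -4.144 2.872
vertex -3.732 -3.457 2.49
endloop
endfacet
facet normal -0.516 0.745 -0.423
outer loop
vertex -3.732 -3.457 2.49
vertex -2.401 -2.344 2.828
vertex -2.404 -2.765 2.09
endloop
endfacet
facet normal 0.857 0.446 -0.258
outer loop
vertex -2.404 -2.765 2.09
vertex -1.448 -3.723 3.61
vertex -1.451 -4.144 2.872
endloop
endfacet
facet normal 0.857 0.446 -0.258
outer loop
vertex -2.401 -2.344 2.828
vertex -1.448 -3.723 3.61
vertex -2.404 -2.765 2.09
endloop
endfacet
facet normal -0.991 0.042 0.127
outer loop
vertex -0.855 3.836 2.128
vertex -0.891 2.705 2.222
vertex -0.745 3.348 3.147
endloop
endfacet
facet normal -0.677 0.633 0.376
outer loop
vertex -0.855 3.836 2.128
vertex -0.745 3.348 3.147
vertex -0.082 4.225 2.864
endloop
endfacet
facet normal -0.317 0.935 -0.161
outer loop
vertex -0.855 3.836 2.128
vertex -0.082 4.225 2.864
vertex 0.181 4.125 1.764
endloop
endfacet
facet normal -0.409 0.531 -0.742
outer loop
vertex -0.855 3.836 2.128
vertex 0.181 4.125 1.764
vertex -0.319 3.186 1.367
endloop
endfacet
facet normal -0.826 -0.021 -0.564
outer loop
vertex -0.855 3.836 2.128
vertex -0.319 3.186 1.367
vertex -0.891 2.705 2.222
endloop
endfacet
facet normal -0.205 0.438 0.875
outer loop
vertex -0.082 4.225 2.864
vertex -0.745 3.348 3.147
vertex 0.359 3.334 3.413
endloop
endfacet
facet normal -0.714 -0.517 0.472
outer loop
vertex -0.745 3.348 3.147
vertex -0.891 2.705 2.222
vertex -0.141 2.395 3.016
endloop
endfacet
facet normal -0.446 -0.619 -0.647
outer loop
vertex -0.891 2.705 2.222
vertex -0.319 3.186 1.367
vertex 0.122 2.295 1.916
endloop
endfacet
facet normal 0.229 0.273 -0.934
outer loop
vertex -0.319 3.186 1.367
vertex 0.181 4.125 1.764
vertex 0.785 3.172 1.633
endloop
endfacet
facet normal 0.377 0.926 0.006
outer loop
vertex 0.181 4.125 1.764
vertex -0.082 4.225 2.864
vertex 0.931 3.815 2.558
endloop
endfacet
facet normal 0.409 -0.531 0.742
outer loop
vertex 0.895 2.684 2.652
vertex 0.359 3.334 3.413
vertex -0.141 2.395 3.016
endloop
endfacet
facet normal 0.317 -0.935 0.161
outer loop
vertex 0.895 2.684 2.652
vertex -0.141 2.395 3.016
vertex 0.122 2.295 1.916
endloop
endfacet
facet normal 0.677 -0.633 -0.376
outer loop
vertex 0.895 2.684 2.652
vertex 0.122 2.295 1.916
vertex 0.785 3.172 1.633
endloop
endfacet
facet normal 0.991 -0.042 -0.127
outer loop
vertex 0.895 2.684 2.652
vertex 0.785 3.172 1.633
vertex 0.931 3.815 2.558
endloop
endfacet
facet normal 0.826 0.021 0.564
outer loop
vertex 0.895 2.684 2.652
vertex 0.931 3.815 2.558
vertex 0.359 3.334 3.413
endloop
endfacet
facet normal -0.229 -0.273 0.934
outer loop
vertex -0.141 2.395 3.016
vertex 0.359 3.334 3.413
vertex -0.745 3.348 3.147
endloop
endfacet
facet normal -0.377 -0.926 -0.006
outer loop
vertex 0.122 2.295 1.916
vertex -0.141 2.395 3.016
vertex -0.891 2.705 2.222
endloop
endfacet
facet normal 0.205 -0.438 -0.875
outer loop
vertex 0.785 3.172 1.633
vertex 0.122 2.295 1.916
vertex -0.319 3.186 1.367
endloop
endfacet
facet normal 0.714 0.517 -0.472
outer loop
vertex 0.931 3.815 2.558
vertex 0.785 3.172 1.633
vertex 0.181 4.125 1.764
endloop
endfacet
facet normal 0.446 0.619 0.647
outer loop
vertex 0.359 3.334 3.413
vertex 0.931 3.815 2.558
vertex -0.082 4.225 2.864
endloop
endfacet

endsolid


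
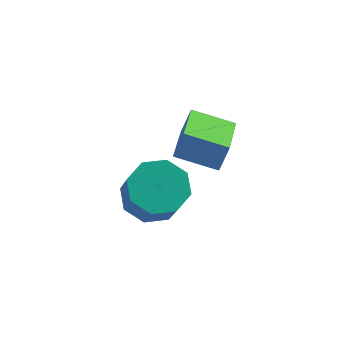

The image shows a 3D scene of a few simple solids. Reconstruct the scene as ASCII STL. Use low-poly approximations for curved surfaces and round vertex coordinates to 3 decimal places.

solid 
facet normal -0.206 0.521 -0.828
outer loop
vertex -0.364 -0.991 1.692
vertex -1.382 -0.989 1.947
vertex -0.567 -0.356 2.142
endloop
endfacet
facet normal 0.945 0.324 -0.031
outer loop
vertex -0.364 -0.991 1.692
vertex -0.567 -0.356 2.142
vertex 0.001 -1.913 3.158
endloop
endfacet
facet normal 0.945 0.325 -0.031
outer loop
vertex 0.001 -1.913 3.158
vertex -0.567 -0.356 2.142
vertex -0.202 -1.279 3.608
endloop
endfacet
facet normal 0.206 -0.522 0.828
outer loop
vertex 0.001 -1.913 3.158
vertex -0.202 -1.279 3.608
vertex -1.018 -1.911 3.413
endloop
endfacet
facet normal -0.207 0.522 -0.828
outer loop
vertex -0.567 -0.356 2.142
vertex -1.382 -0.989 1.947
vertex -1.248 -0.093 2.478
endloop
endfacet
facet normal 0.489 0.788 0.374
outer loop
vertex -0.567 -0.356 2.142
vertex -1.248 -0.093 2.478
vertex -0.202 -1.279 3.608
endloop
endfacet
facet normal 0.490 0.788 0.374
outer loop
vertex -0.202 -1.279 3.608
vertex -1.248 -0.093 2.478
vertex -0.883 -1.015 3.944
endloop
endfacet
facet normal 0.206 -0.522 0.828
outer loop
vertex -0.202 -1.279 3.608
vertex -0.883 -1.015 3.944
vertex -1.018 -1.911 3.413
endloop
endfacet
facet normal -0.205 0.522 -0.828
outer loop
vertex -1.248 -0.093 2.478
vertex -1.382 -0.989 1.947
vertex -2.008 -0.354 2.502
endloop
endfacet
facet normal -0.253 0.789 0.559
outer loop
vertex -1.248 -0.093 2.478
vertex -2.008 -0.354 2.502
vertex -0.883 -1.015 3.944
endloop
endfacet
facet normal -0.253 0.789 0.559
outer loop
vertex -0.883 -1.015 3.944
vertex -2.008 -0.354 2.502
vertex -1.643 -1.276 3.968
endloop
endfacet
facet normal 0.205 -0.522 0.828
outer loop
vertex -0.883 -1.015 3.944
vertex -1.643 -1.276 3.968
vertex -1.018 -1.911 3.413
endloop
endfacet
facet normal -0.206 0.521 -0.828
outer loop
vertex -2.008 -0.354 2.502
vertex -1.382 -0.989 1.947
vertex -2.401 -0.987 2.202
endloop
endfacet
facet normal -0.847 0.328 0.417
outer loop
vertex -2.008 -0.354 2.502
vertex -2.401 -0.987 2.202
vertex -1.643 -1.276 3.968
endloop
endfacet
facet normal -0.847 0.328 0.417
outer loop
vertex -1.643 -1.276 3.968
vertex -2.401 -0.987 2.202
vertex -2.036 -1.909 3.668
endloop
endfacet
facet normal 0.206 -0.521 0.828
outer loop
vertex -1.643 -1.276 3.968
vertex -2.036 -1.909 3.668
vertex -1.018 -1.911 3.413
endloop
endfacet
facet normal -0.206 0.522 -0.828
outer loop
vertex -2.401 -0.987 2.202
vertex -1.382 -0.989 1.947
vertex -2.198 -1.621 1.752
endloop
endfacet
facet normal -0.945 -0.325 0.031
outer loop
vertex -2.401 -0.987 2.202
vertex -2.198 -1.621 1.752
vertex -2.036 -1.909 3.668
endloop
endfacet
facet normal -0.945 -0.324 0.031
outer loop
vertex -2.036 -1.909 3.668
vertex -2.198 -1.621 1.752
vertex -1.833 -2.544 3.218
endloop
endfacet
facet normal 0.206 -0.521 0.828
outer loop
vertex -2.036 -1.909 3.668
vertex -1.833 -2.544 3.218
vertex -1.018 -1.911 3.413
endloop
endfacet
facet normal -0.206 0.522 -0.828
outer loop
vertex -2.198 -1.621 1.752
vertex -1.382 -0.989 1.947
vertex -1.517 -1.885 1.416
endloop
endfacet
facet normal -0.490 -0.788 -0.374
outer loop
vertex -2.198 -1.621 1.752
vertex -1.517 -1.885 1.416
vertex -1.833 -2.544 3.218
endloop
endfacet
facet normal -0.489 -0.788 -0.374
outer loop
vertex -1.833 -2.544 3.218
vertex -1.517 -1.885 1.416
vertex -1.152 -2.807 2.882
endloop
endfacet
facet normal 0.207 -0.522 0.828
outer loop
vertex -1.833 -2.544 3.218
vertex -1.152 -2.807 2.882
vertex -1.018 -1.911 3.413
endloop
endfacet
facet normal -0.205 0.522 -0.828
outer loop
vertex -1.517 -1.885 1.416
vertex -1.382 -0.989 1.947
vertex -0.757 -1.624 1.392
endloop
endfacet
facet normal 0.253 -0.789 -0.559
outer loop
vertex -1.517 -1.885 1.416
vertex -0.757 -1.624 1.392
vertex -1.152 -2.807 2.882
endloop
endfacet
facet normal 0.253 -0.789 -0.559
outer loop
vertex -1.152 -2.807 2.882
vertex -0.757 -1.624 1.392
vertex -0.392 -2.546 2.858
endloop
endfacet
facet normal 0.205 -0.522 0.828
outer loop
vertex -1.152 -2.807 2.882
vertex -0.392 -2.546 2.858
vertex -1.018 -1.911 3.413
endloop
endfacet
facet normal -0.206 0.521 -0.828
outer loop
vertex -0.757 -1.624 1.392
vertex -1.382 -0.989 1.947
vertex -0.364 -0.991 1.692
endloop
endfacet
facet normal 0.847 -0.328 -0.417
outer loop
vertex -0.757 -1.624 1.392
vertex -0.364 -0.991 1.692
vertex -0.392 -2.546 2.858
endloop
endfacet
facet normal 0.847 -0.328 -0.417
outer loop
vertex -0.392 -2.546 2.858
vertex -0.364 -0.991 1.692
vertex 0.001 -1.913 3.158
endloop
endfacet
facet normal 0.206 -0.521 0.828
outer loop
vertex -0.392 -2.546 2.858
vertex 0.001 -1.913 3.158
vertex -1.018 -1.911 3.413
endloop
endfacet
facet normal -0.958 0.087 0.274
outer loop
vertex -0.561 0.707 3.69
vertex -0.531 2.612 3.187
vertex -0.871 0.447 2.689
endloop
endfacet
facet normal -0.015 -0.967 0.256
outer loop
vertex 0.651 0.308 2.253
vertex -0.561 0.707 3.69
vertex -0.871 0.447 2.689
endloop
endfacet
facet normal -0.958 0.087 0.275
outer loop
vertex -0.871 0.447 2.689
vertex -0.531 2.612 3.187
vertex -0.842 2.352 2.186
endloop
endfacet
facet normal -0.288 -0.240 -0.927
outer loop
vertex -0.842 2.352 2.186
vertex 0.651 0.308 2.253
vertex -0.871 0.447 2.689
endloop
endfacet
facet normal 0.288 0.240 0.927
outer loop
vertex -0.561 0.707 3.69
vertex 0.991 2.473 2.751
vertex -0.531 2.612 3.187
endloop
endfacet
facet normal -0.015 -0.967 0.256
outer loop
vertex 0.962 0.568 3.254
vertex -0.561 0.707 3.69
vertex 0.651 0.308 2.253
endloop
endfacet
facet normal 0.287 0.240 0.927
outer loop
vertex 0.962 0.568 3.254
vertex 0.991 2.473 2.751
vertex -0.561 0.707 3.69
endloop
endfacet
facet normal 0.015 0.967 -0.256
outer loop
vertex -0.531 2.612 3.187
vertex 0.991 2.473 2.751
vertex -0.842 2.352 2.186
endloop
endfacet
facet normal -0.287 -0.240 -0.927
outer loop
vertex 0.681 2.213 1.75
vertex 0.651 0.308 2.253
vertex -0.842 2.352 2.186
endloop
endfacet
facet normal 0.015 0.967 -0.256
outer loop
vertex -0.842 2.352 2.186
vertex 0.991 2.473 2.751
vertex 0.681 2.213 1.75
endloop
endfacet
facet normal 0.958 -0.088 -0.275
outer loop
vertex 0.681 2.213 1.75
vertex 0.962 0.568 3.254
vertex 0.651 0.308 2.253
endloop
endfacet
facet normal 0.958 -0.087 -0.274
outer loop
vertex 0.991 2.473 2.751
vertex 0.962 0.568 3.254
vertex 0.681 2.213 1.75
endloop
endfacet

endsolid


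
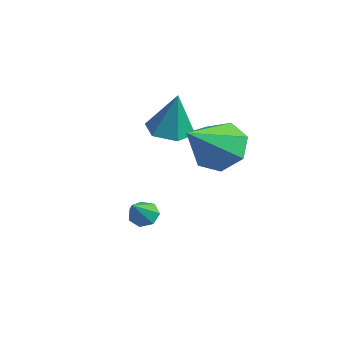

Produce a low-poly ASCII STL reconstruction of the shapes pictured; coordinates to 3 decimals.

solid 
facet normal -0.233 -0.055 -0.971
outer loop
vertex -3.354 3.348 -0.227
vertex -3.854 2.704 -0.071
vertex -4.153 3.478 -0.043
endloop
endfacet
facet normal 0.220 0.928 0.302
outer loop
vertex -3.354 3.348 -0.227
vertex -4.153 3.478 -0.043
vertex -3.466 2.796 1.551
endloop
endfacet
facet normal -0.232 -0.055 -0.971
outer loop
vertex -4.153 3.478 -0.043
vertex -3.854 2.704 -0.071
vertex -4.653 2.833 0.113
endloop
endfacet
facet normal -0.610 0.599 0.519
outer loop
vertex -4.153 3.478 -0.043
vertex -4.653 2.833 0.113
vertex -3.466 2.796 1.551
endloop
endfacet
facet normal -0.233 -0.055 -0.971
outer loop
vertex -4.653 2.833 0.113
vertex -3.854 2.704 -0.071
vertex -4.353 2.06 0.085
endloop
endfacet
facet normal -0.738 -0.308 0.601
outer loop
vertex -4.653 2.833 0.113
vertex -4.353 2.06 0.085
vertex -3.466 2.796 1.551
endloop
endfacet
facet normal -0.232 -0.056 -0.971
outer loop
vertex -4.353 2.06 0.085
vertex -3.854 2.704 -0.071
vertex -3.554 1.93 -0.098
endloop
endfacet
facet normal -0.037 -0.884 0.466
outer loop
vertex -4.353 2.06 0.085
vertex -3.554 1.93 -0.098
vertex -3.466 2.796 1.551
endloop
endfacet
facet normal -0.232 -0.056 -0.971
outer loop
vertex -3.554 1.93 -0.098
vertex -3.854 2.704 -0.071
vertex -3.055 2.574 -0.254
endloop
endfacet
facet normal 0.794 -0.555 0.249
outer loop
vertex -3.554 1.93 -0.098
vertex -3.055 2.574 -0.254
vertex -3.466 2.796 1.551
endloop
endfacet
facet normal -0.231 -0.056 -0.971
outer loop
vertex -3.055 2.574 -0.254
vertex -3.854 2.704 -0.071
vertex -3.354 3.348 -0.227
endloop
endfacet
facet normal 0.922 0.350 0.167
outer loop
vertex -3.055 2.574 -0.254
vertex -3.354 3.348 -0.227
vertex -3.466 2.796 1.551
endloop
endfacet
facet normal -0.363 0.729 -0.581
outer loop
vertex -0.522 2.8 -0.534
vertex -1.145 3.074 0.199
vertex -0.214 3.394 0.019
endloop
endfacet
facet normal 0.935 -0.268 -0.232
outer loop
vertex -0.522 2.8 -0.534
vertex -0.214 3.394 0.019
vertex -0.395 1.566 1.401
endloop
endfacet
facet normal -0.363 0.729 -0.581
outer loop
vertex -0.214 3.394 0.019
vertex -1.145 3.074 0.199
vertex -0.607 3.747 0.707
endloop
endfacet
facet normal 0.891 0.214 0.400
outer loop
vertex -0.214 3.394 0.019
vertex -0.607 3.747 0.707
vertex -0.395 1.566 1.401
endloop
endfacet
facet normal -0.362 0.728 -0.582
outer loop
vertex -0.607 3.747 0.707
vertex -1.145 3.074 0.199
vertex -1.405 3.594 1.012
endloop
endfacet
facet normal 0.285 0.316 0.905
outer loop
vertex -0.607 3.747 0.707
vertex -1.405 3.594 1.012
vertex -0.395 1.566 1.401
endloop
endfacet
facet normal -0.362 0.729 -0.582
outer loop
vertex -1.405 3.594 1.012
vertex -1.145 3.074 0.199
vertex -2.007 3.05 0.705
endloop
endfacet
facet normal -0.426 -0.039 0.904
outer loop
vertex -1.405 3.594 1.012
vertex -2.007 3.05 0.705
vertex -0.395 1.566 1.401
endloop
endfacet
facet normal -0.362 0.729 -0.582
outer loop
vertex -2.007 3.05 0.705
vertex -1.145 3.074 0.199
vertex -1.959 2.524 0.016
endloop
endfacet
facet normal -0.709 -0.584 0.396
outer loop
vertex -2.007 3.05 0.705
vertex -1.959 2.524 0.016
vertex -0.395 1.566 1.401
endloop
endfacet
facet normal -0.362 0.729 -0.581
outer loop
vertex -1.959 2.524 0.016
vertex -1.145 3.074 0.199
vertex -1.298 2.413 -0.535
endloop
endfacet
facet normal -0.348 -0.908 -0.235
outer loop
vertex -1.959 2.524 0.016
vertex -1.298 2.413 -0.535
vertex -0.395 1.566 1.401
endloop
endfacet
facet normal -0.363 0.729 -0.581
outer loop
vertex -1.298 2.413 -0.535
vertex -1.145 3.074 0.199
vertex -0.522 2.8 -0.534
endloop
endfacet
facet normal 0.383 -0.767 -0.514
outer loop
vertex -1.298 2.413 -0.535
vertex -0.522 2.8 -0.534
vertex -0.395 1.566 1.401
endloop
endfacet
facet normal -0.501 0.544 -0.673
outer loop
vertex -2.736 1.809 -3.178
vertex -3.063 1.401 -3.264
vertex -3.111 1.794 -2.911
endloop
endfacet
facet normal 0.449 0.597 0.664
outer loop
vertex -2.736 1.809 -3.178
vertex -3.111 1.794 -2.911
vertex -2.417 0.699 -2.396
endloop
endfacet
facet normal -0.500 0.544 -0.674
outer loop
vertex -3.111 1.794 -2.911
vertex -3.063 1.401 -3.264
vertex -3.449 1.483 -2.911
endloop
endfacet
facet normal -0.253 0.275 0.927
outer loop
vertex -3.111 1.794 -2.911
vertex -3.449 1.483 -2.911
vertex -2.417 0.699 -2.396
endloop
endfacet
facet normal -0.501 0.543 -0.674
outer loop
vertex -3.449 1.483 -2.911
vertex -3.063 1.401 -3.264
vertex -3.497 1.11 -3.176
endloop
endfacet
facet normal -0.632 -0.393 0.668
outer loop
vertex -3.449 1.483 -2.911
vertex -3.497 1.11 -3.176
vertex -2.417 0.699 -2.396
endloop
endfacet
facet normal -0.501 0.545 -0.672
outer loop
vertex -3.497 1.11 -3.176
vertex -3.063 1.401 -3.264
vertex -3.218 0.957 -3.508
endloop
endfacet
facet normal -0.404 -0.911 0.080
outer loop
vertex -3.497 1.11 -3.176
vertex -3.218 0.957 -3.508
vertex -2.417 0.699 -2.396
endloop
endfacet
facet normal -0.500 0.545 -0.673
outer loop
vertex -3.218 0.957 -3.508
vertex -3.063 1.401 -3.264
vertex -2.822 1.138 -3.656
endloop
endfacet
facet normal 0.258 -0.884 -0.391
outer loop
vertex -3.218 0.957 -3.508
vertex -2.822 1.138 -3.656
vertex -2.417 0.699 -2.396
endloop
endfacet
facet normal -0.501 0.544 -0.673
outer loop
vertex -2.822 1.138 -3.656
vertex -3.063 1.401 -3.264
vertex -2.608 1.517 -3.509
endloop
endfacet
facet normal 0.858 -0.333 -0.392
outer loop
vertex -2.822 1.138 -3.656
vertex -2.608 1.517 -3.509
vertex -2.417 0.699 -2.396
endloop
endfacet
facet normal -0.501 0.544 -0.673
outer loop
vertex -2.608 1.517 -3.509
vertex -3.063 1.401 -3.264
vertex -2.736 1.809 -3.178
endloop
endfacet
facet normal 0.942 0.325 0.077
outer loop
vertex -2.608 1.517 -3.509
vertex -2.736 1.809 -3.178
vertex -2.417 0.699 -2.396
endloop
endfacet

endsolid


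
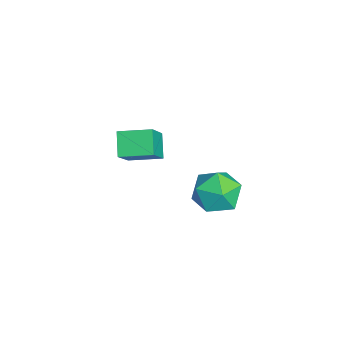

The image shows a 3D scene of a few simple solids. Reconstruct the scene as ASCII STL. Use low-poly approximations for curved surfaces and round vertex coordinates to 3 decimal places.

solid 
facet normal -0.769 0.048 0.638
outer loop
vertex -3.923 -1.433 -2.122
vertex -3.59 0.127 -1.838
vertex -5.22 -0.863 -3.727
endloop
endfacet
facet normal -0.206 -0.963 -0.176
outer loop
vertex -4.19 -0.927 -4.582
vertex -3.923 -1.433 -2.122
vertex -5.22 -0.863 -3.727
endloop
endfacet
facet normal -0.768 0.047 0.638
outer loop
vertex -5.22 -0.863 -3.727
vertex -3.59 0.127 -1.838
vertex -4.887 0.696 -3.442
endloop
endfacet
facet normal -0.606 0.266 -0.750
outer loop
vertex -4.887 0.696 -3.442
vertex -4.19 -0.927 -4.582
vertex -5.22 -0.863 -3.727
endloop
endfacet
facet normal 0.606 -0.266 0.750
outer loop
vertex -3.923 -1.433 -2.122
vertex -2.56 0.063 -2.693
vertex -3.59 0.127 -1.838
endloop
endfacet
facet normal -0.205 -0.963 -0.176
outer loop
vertex -2.893 -1.496 -2.978
vertex -3.923 -1.433 -2.122
vertex -4.19 -0.927 -4.582
endloop
endfacet
facet normal 0.606 -0.266 0.749
outer loop
vertex -2.893 -1.496 -2.978
vertex -2.56 0.063 -2.693
vertex -3.923 -1.433 -2.122
endloop
endfacet
facet normal 0.205 0.963 0.175
outer loop
vertex -3.59 0.127 -1.838
vertex -2.56 0.063 -2.693
vertex -4.887 0.696 -3.442
endloop
endfacet
facet normal -0.606 0.266 -0.749
outer loop
vertex -3.857 0.633 -4.298
vertex -4.19 -0.927 -4.582
vertex -4.887 0.696 -3.442
endloop
endfacet
facet normal 0.205 0.963 0.176
outer loop
vertex -4.887 0.696 -3.442
vertex -2.56 0.063 -2.693
vertex -3.857 0.633 -4.298
endloop
endfacet
facet normal 0.768 -0.048 -0.638
outer loop
vertex -3.857 0.633 -4.298
vertex -2.893 -1.496 -2.978
vertex -4.19 -0.927 -4.582
endloop
endfacet
facet normal 0.769 -0.048 -0.638
outer loop
vertex -2.56 0.063 -2.693
vertex -2.893 -1.496 -2.978
vertex -3.857 0.633 -4.298
endloop
endfacet
facet normal -0.370 0.599 0.711
outer loop
vertex 0.147 2.869 -1.615
vertex 0.905 2.37 -0.8
vertex 1.255 3.347 -1.441
endloop
endfacet
facet normal -0.404 0.912 0.070
outer loop
vertex 0.147 2.869 -1.615
vertex 1.255 3.347 -1.441
vertex 0.809 3.236 -2.571
endloop
endfacet
facet normal -0.792 0.494 -0.359
outer loop
vertex 0.147 2.869 -1.615
vertex 0.809 3.236 -2.571
vertex 0.183 2.191 -2.628
endloop
endfacet
facet normal -0.997 -0.078 0.017
outer loop
vertex 0.147 2.869 -1.615
vertex 0.183 2.191 -2.628
vertex 0.243 1.656 -1.533
endloop
endfacet
facet normal -0.736 -0.012 0.677
outer loop
vertex 0.147 2.869 -1.615
vertex 0.243 1.656 -1.533
vertex 0.905 2.37 -0.8
endloop
endfacet
facet normal 0.258 0.946 -0.195
outer loop
vertex 0.809 3.236 -2.571
vertex 1.255 3.347 -1.441
vertex 1.977 2.964 -2.347
endloop
endfacet
facet normal 0.313 0.440 0.842
outer loop
vertex 1.255 3.347 -1.441
vertex 0.905 2.37 -0.8
vertex 2.037 2.429 -1.252
endloop
endfacet
facet normal -0.279 -0.550 0.787
outer loop
vertex 0.905 2.37 -0.8
vertex 0.243 1.656 -1.533
vertex 1.411 1.384 -1.309
endloop
endfacet
facet normal -0.701 -0.655 -0.282
outer loop
vertex 0.243 1.656 -1.533
vertex 0.183 2.191 -2.628
vertex 0.965 1.273 -2.439
endloop
endfacet
facet normal -0.369 0.270 -0.889
outer loop
vertex 0.183 2.191 -2.628
vertex 0.809 3.236 -2.571
vertex 1.315 2.25 -3.08
endloop
endfacet
facet normal 0.997 0.078 -0.017
outer loop
vertex 2.073 1.751 -2.265
vertex 1.977 2.964 -2.347
vertex 2.037 2.429 -1.252
endloop
endfacet
facet normal 0.792 -0.494 0.359
outer loop
vertex 2.073 1.751 -2.265
vertex 2.037 2.429 -1.252
vertex 1.411 1.384 -1.309
endloop
endfacet
facet normal 0.404 -0.912 -0.070
outer loop
vertex 2.073 1.751 -2.265
vertex 1.411 1.384 -1.309
vertex 0.965 1.273 -2.439
endloop
endfacet
facet normal 0.370 -0.599 -0.711
outer loop
vertex 2.073 1.751 -2.265
vertex 0.965 1.273 -2.439
vertex 1.315 2.25 -3.08
endloop
endfacet
facet normal 0.736 0.012 -0.677
outer loop
vertex 2.073 1.751 -2.265
vertex 1.315 2.25 -3.08
vertex 1.977 2.964 -2.347
endloop
endfacet
facet normal 0.701 0.655 0.282
outer loop
vertex 2.037 2.429 -1.252
vertex 1.977 2.964 -2.347
vertex 1.255 3.347 -1.441
endloop
endfacet
facet normal 0.369 -0.270 0.889
outer loop
vertex 1.411 1.384 -1.309
vertex 2.037 2.429 -1.252
vertex 0.905 2.37 -0.8
endloop
endfacet
facet normal -0.258 -0.946 0.195
outer loop
vertex 0.965 1.273 -2.439
vertex 1.411 1.384 -1.309
vertex 0.243 1.656 -1.533
endloop
endfacet
facet normal -0.313 -0.440 -0.842
outer loop
vertex 1.315 2.25 -3.08
vertex 0.965 1.273 -2.439
vertex 0.183 2.191 -2.628
endloop
endfacet
facet normal 0.279 0.550 -0.787
outer loop
vertex 1.977 2.964 -2.347
vertex 1.315 2.25 -3.08
vertex 0.809 3.236 -2.571
endloop
endfacet

endsolid


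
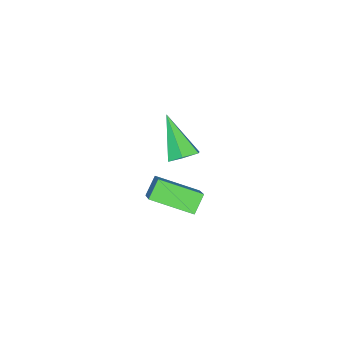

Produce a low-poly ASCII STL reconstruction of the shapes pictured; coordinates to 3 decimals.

solid 
facet normal -0.585 -0.548 -0.598
outer loop
vertex -1.693 0.31 -2.42
vertex -2.584 2.047 -3.139
vertex -0.949 0.369 -3.201
endloop
endfacet
facet normal 0.429 -0.835 0.345
outer loop
vertex 0.144 1.393 -2.081
vertex -1.693 0.31 -2.42
vertex -0.949 0.369 -3.201
endloop
endfacet
facet normal -0.585 -0.547 -0.599
outer loop
vertex -0.949 0.369 -3.201
vertex -2.584 2.047 -3.139
vertex -1.84 2.106 -3.919
endloop
endfacet
facet normal 0.689 0.055 -0.723
outer loop
vertex -1.84 2.106 -3.919
vertex 0.144 1.393 -2.081
vertex -0.949 0.369 -3.201
endloop
endfacet
facet normal -0.689 -0.055 0.722
outer loop
vertex -1.693 0.31 -2.42
vertex -1.491 3.071 -2.019
vertex -2.584 2.047 -3.139
endloop
endfacet
facet normal 0.428 -0.835 0.346
outer loop
vertex -0.6 1.334 -1.301
vertex -1.693 0.31 -2.42
vertex 0.144 1.393 -2.081
endloop
endfacet
facet normal -0.689 -0.055 0.723
outer loop
vertex -0.6 1.334 -1.301
vertex -1.491 3.071 -2.019
vertex -1.693 0.31 -2.42
endloop
endfacet
facet normal -0.428 0.835 -0.345
outer loop
vertex -2.584 2.047 -3.139
vertex -1.491 3.071 -2.019
vertex -1.84 2.106 -3.919
endloop
endfacet
facet normal 0.689 0.054 -0.723
outer loop
vertex -0.747 3.13 -2.8
vertex 0.144 1.393 -2.081
vertex -1.84 2.106 -3.919
endloop
endfacet
facet normal -0.429 0.835 -0.345
outer loop
vertex -1.84 2.106 -3.919
vertex -1.491 3.071 -2.019
vertex -0.747 3.13 -2.8
endloop
endfacet
facet normal 0.584 0.548 0.599
outer loop
vertex -0.747 3.13 -2.8
vertex -0.6 1.334 -1.301
vertex 0.144 1.393 -2.081
endloop
endfacet
facet normal 0.585 0.547 0.599
outer loop
vertex -1.491 3.071 -2.019
vertex -0.6 1.334 -1.301
vertex -0.747 3.13 -2.8
endloop
endfacet
facet normal 0.272 0.610 -0.744
outer loop
vertex 0.388 3.351 1.909
vertex -0.121 3.031 1.461
vertex -0.309 3.625 1.879
endloop
endfacet
facet normal 0.161 0.502 0.850
outer loop
vertex 0.388 3.351 1.909
vertex -0.309 3.625 1.879
vertex -0.719 1.689 3.099
endloop
endfacet
facet normal 0.270 0.610 -0.745
outer loop
vertex -0.309 3.625 1.879
vertex -0.121 3.031 1.461
vertex -0.819 3.305 1.432
endloop
endfacet
facet normal -0.730 0.468 0.498
outer loop
vertex -0.309 3.625 1.879
vertex -0.819 3.305 1.432
vertex -0.719 1.689 3.099
endloop
endfacet
facet normal 0.271 0.611 -0.744
outer loop
vertex -0.819 3.305 1.432
vertex -0.121 3.031 1.461
vertex -0.631 2.712 1.013
endloop
endfacet
facet normal -0.968 -0.206 -0.142
outer loop
vertex -0.819 3.305 1.432
vertex -0.631 2.712 1.013
vertex -0.719 1.689 3.099
endloop
endfacet
facet normal 0.272 0.610 -0.744
outer loop
vertex -0.631 2.712 1.013
vertex -0.121 3.031 1.461
vertex 0.066 2.438 1.043
endloop
endfacet
facet normal -0.315 -0.847 -0.429
outer loop
vertex -0.631 2.712 1.013
vertex 0.066 2.438 1.043
vertex -0.719 1.689 3.099
endloop
endfacet
facet normal 0.272 0.610 -0.744
outer loop
vertex 0.066 2.438 1.043
vertex -0.121 3.031 1.461
vertex 0.576 2.757 1.491
endloop
endfacet
facet normal 0.576 -0.814 -0.076
outer loop
vertex 0.066 2.438 1.043
vertex 0.576 2.757 1.491
vertex -0.719 1.689 3.099
endloop
endfacet
facet normal 0.272 0.610 -0.744
outer loop
vertex 0.576 2.757 1.491
vertex -0.121 3.031 1.461
vertex 0.388 3.351 1.909
endloop
endfacet
facet normal 0.814 -0.139 0.564
outer loop
vertex 0.576 2.757 1.491
vertex 0.388 3.351 1.909
vertex -0.719 1.689 3.099
endloop
endfacet

endsolid


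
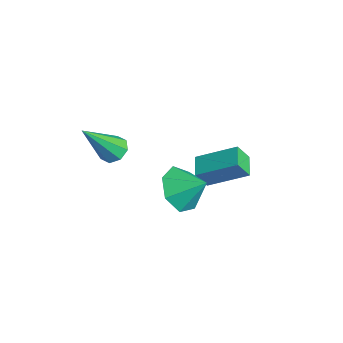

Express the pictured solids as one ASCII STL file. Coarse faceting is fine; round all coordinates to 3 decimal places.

solid 
facet normal -0.905 0.359 0.230
outer loop
vertex -1.568 1.432 1.451
vertex -0.835 2.763 2.257
vertex -1.577 1.907 0.675
endloop
endfacet
facet normal -0.426 -0.774 -0.469
outer loop
vertex -0.745 1.577 0.463
vertex -1.568 1.432 1.451
vertex -1.577 1.907 0.675
endloop
endfacet
facet normal -0.905 0.359 0.230
outer loop
vertex -1.577 1.907 0.675
vertex -0.835 2.763 2.257
vertex -0.844 3.238 1.48
endloop
endfacet
facet normal -0.010 0.522 -0.853
outer loop
vertex -0.844 3.238 1.48
vertex -0.745 1.577 0.463
vertex -1.577 1.907 0.675
endloop
endfacet
facet normal 0.010 -0.522 0.853
outer loop
vertex -1.568 1.432 1.451
vertex -0.003 2.433 2.045
vertex -0.835 2.763 2.257
endloop
endfacet
facet normal -0.426 -0.774 -0.468
outer loop
vertex -0.736 1.102 1.24
vertex -1.568 1.432 1.451
vertex -0.745 1.577 0.463
endloop
endfacet
facet normal 0.010 -0.521 0.853
outer loop
vertex -0.736 1.102 1.24
vertex -0.003 2.433 2.045
vertex -1.568 1.432 1.451
endloop
endfacet
facet normal 0.426 0.774 0.468
outer loop
vertex -0.835 2.763 2.257
vertex -0.003 2.433 2.045
vertex -0.844 3.238 1.48
endloop
endfacet
facet normal -0.009 0.522 -0.853
outer loop
vertex -0.012 2.908 1.269
vertex -0.745 1.577 0.463
vertex -0.844 3.238 1.48
endloop
endfacet
facet normal 0.426 0.774 0.469
outer loop
vertex -0.844 3.238 1.48
vertex -0.003 2.433 2.045
vertex -0.012 2.908 1.269
endloop
endfacet
facet normal 0.905 -0.359 -0.230
outer loop
vertex -0.012 2.908 1.269
vertex -0.736 1.102 1.24
vertex -0.745 1.577 0.463
endloop
endfacet
facet normal 0.905 -0.359 -0.230
outer loop
vertex -0.003 2.433 2.045
vertex -0.736 1.102 1.24
vertex -0.012 2.908 1.269
endloop
endfacet
facet normal -0.545 -0.588 -0.598
outer loop
vertex 1.502 0.207 1.72
vertex 1.023 -0.133 2.491
vertex 0.808 0.632 1.935
endloop
endfacet
facet normal 0.443 0.857 -0.263
outer loop
vertex 1.502 0.207 1.72
vertex 0.808 0.632 1.935
vertex 1.677 0.573 3.209
endloop
endfacet
facet normal -0.545 -0.588 -0.598
outer loop
vertex 0.808 0.632 1.935
vertex 1.023 -0.133 2.491
vertex 0.276 0.481 2.569
endloop
endfacet
facet normal -0.124 0.984 0.130
outer loop
vertex 0.808 0.632 1.935
vertex 0.276 0.481 2.569
vertex 1.677 0.573 3.209
endloop
endfacet
facet normal -0.546 -0.588 -0.597
outer loop
vertex 0.276 0.481 2.569
vertex 1.023 -0.133 2.491
vertex 0.306 -0.132 3.145
endloop
endfacet
facet normal -0.356 0.630 0.690
outer loop
vertex 0.276 0.481 2.569
vertex 0.306 -0.132 3.145
vertex 1.677 0.573 3.209
endloop
endfacet
facet normal -0.545 -0.588 -0.597
outer loop
vertex 0.306 -0.132 3.145
vertex 1.023 -0.133 2.491
vertex 0.876 -0.746 3.229
endloop
endfacet
facet normal -0.079 0.063 0.995
outer loop
vertex 0.306 -0.132 3.145
vertex 0.876 -0.746 3.229
vertex 1.677 0.573 3.209
endloop
endfacet
facet normal -0.545 -0.588 -0.597
outer loop
vertex 0.876 -0.746 3.229
vertex 1.023 -0.133 2.491
vertex 1.557 -0.898 2.757
endloop
endfacet
facet normal 0.500 -0.291 0.815
outer loop
vertex 0.876 -0.746 3.229
vertex 1.557 -0.898 2.757
vertex 1.677 0.573 3.209
endloop
endfacet
facet normal -0.545 -0.588 -0.597
outer loop
vertex 1.557 -0.898 2.757
vertex 1.023 -0.133 2.491
vertex 1.835 -0.474 2.086
endloop
endfacet
facet normal 0.944 -0.165 0.287
outer loop
vertex 1.557 -0.898 2.757
vertex 1.835 -0.474 2.086
vertex 1.677 0.573 3.209
endloop
endfacet
facet normal -0.545 -0.588 -0.598
outer loop
vertex 1.835 -0.474 2.086
vertex 1.023 -0.133 2.491
vertex 1.502 0.207 1.72
endloop
endfacet
facet normal 0.918 0.345 -0.193
outer loop
vertex 1.835 -0.474 2.086
vertex 1.502 0.207 1.72
vertex 1.677 0.573 3.209
endloop
endfacet
facet normal -0.115 0.578 -0.808
outer loop
vertex -1.836 -1.027 2.467
vertex -2.255 -1.414 2.25
vertex -2.269 -0.919 2.606
endloop
endfacet
facet normal 0.376 0.609 0.698
outer loop
vertex -1.836 -1.027 2.467
vertex -2.269 -0.919 2.606
vertex -2.005 -2.646 3.97
endloop
endfacet
facet normal -0.118 0.578 -0.808
outer loop
vertex -2.269 -0.919 2.606
vertex -2.255 -1.414 2.25
vertex -2.693 -1.102 2.537
endloop
endfacet
facet normal -0.358 0.544 0.759
outer loop
vertex -2.269 -0.919 2.606
vertex -2.693 -1.102 2.537
vertex -2.005 -2.646 3.97
endloop
endfacet
facet normal -0.117 0.578 -0.807
outer loop
vertex -2.693 -1.102 2.537
vertex -2.255 -1.414 2.25
vertex -2.861 -1.467 2.3
endloop
endfacet
facet normal -0.865 0.076 0.497
outer loop
vertex -2.693 -1.102 2.537
vertex -2.861 -1.467 2.3
vertex -2.005 -2.646 3.97
endloop
endfacet
facet normal -0.117 0.578 -0.808
outer loop
vertex -2.861 -1.467 2.3
vertex -2.255 -1.414 2.25
vertex -2.673 -1.802 2.033
endloop
endfacet
facet normal -0.848 -0.526 0.063
outer loop
vertex -2.861 -1.467 2.3
vertex -2.673 -1.802 2.033
vertex -2.005 -2.646 3.97
endloop
endfacet
facet normal -0.117 0.578 -0.808
outer loop
vertex -2.673 -1.802 2.033
vertex -2.255 -1.414 2.25
vertex -2.241 -1.909 1.894
endloop
endfacet
facet normal -0.316 -0.905 -0.285
outer loop
vertex -2.673 -1.802 2.033
vertex -2.241 -1.909 1.894
vertex -2.005 -2.646 3.97
endloop
endfacet
facet normal -0.117 0.578 -0.808
outer loop
vertex -2.241 -1.909 1.894
vertex -2.255 -1.414 2.25
vertex -1.817 -1.727 1.963
endloop
endfacet
facet normal 0.417 -0.841 -0.346
outer loop
vertex -2.241 -1.909 1.894
vertex -1.817 -1.727 1.963
vertex -2.005 -2.646 3.97
endloop
endfacet
facet normal -0.117 0.577 -0.808
outer loop
vertex -1.817 -1.727 1.963
vertex -2.255 -1.414 2.25
vertex -1.649 -1.361 2.2
endloop
endfacet
facet normal 0.925 -0.371 -0.083
outer loop
vertex -1.817 -1.727 1.963
vertex -1.649 -1.361 2.2
vertex -2.005 -2.646 3.97
endloop
endfacet
facet normal -0.117 0.579 -0.807
outer loop
vertex -1.649 -1.361 2.2
vertex -2.255 -1.414 2.25
vertex -1.836 -1.027 2.467
endloop
endfacet
facet normal 0.908 0.229 0.349
outer loop
vertex -1.649 -1.361 2.2
vertex -1.836 -1.027 2.467
vertex -2.005 -2.646 3.97
endloop
endfacet

endsolid
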